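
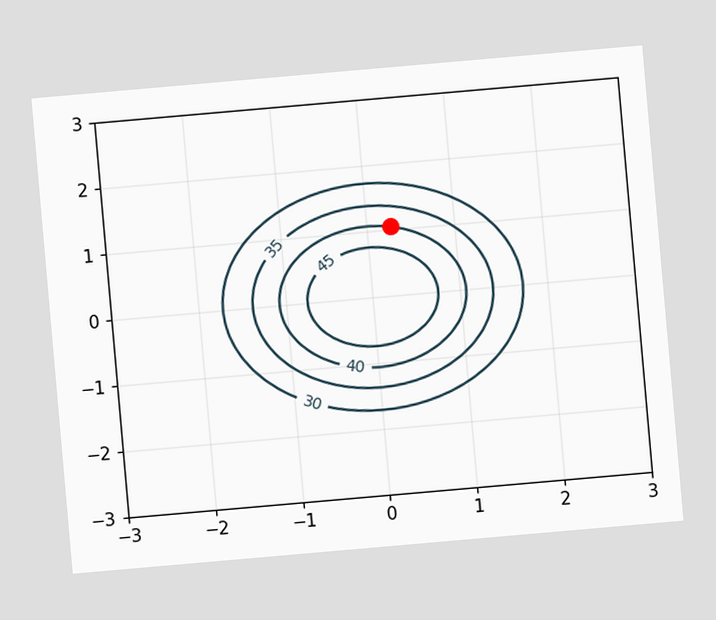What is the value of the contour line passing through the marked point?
The chart is tilted about 5° counter-clockwise. The marked point sits on the contour labelled 40.

40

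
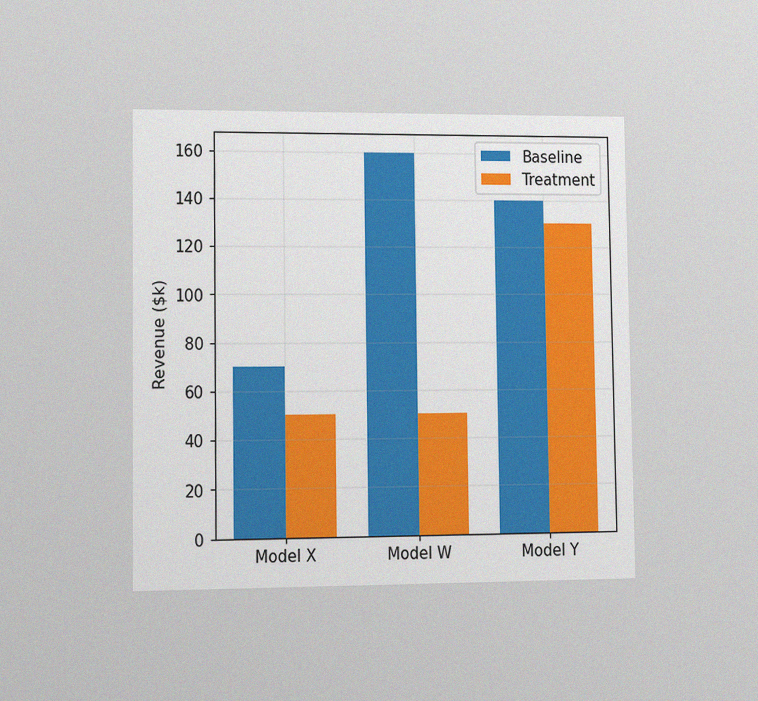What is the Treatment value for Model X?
$50k

The chart is viewed slightly from the left, with some photo noise. The Treatment bar at Model X reaches $50k on the y-axis.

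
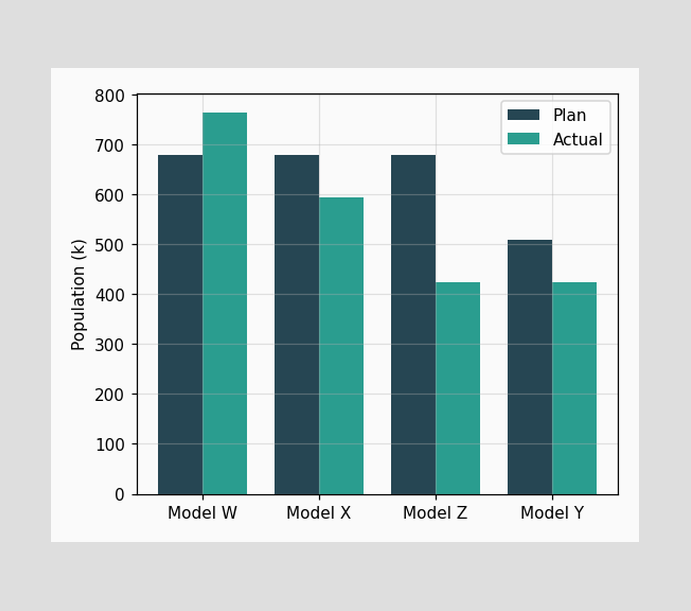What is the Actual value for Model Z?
425k

The Actual bar at Model Z reaches 425k on the y-axis.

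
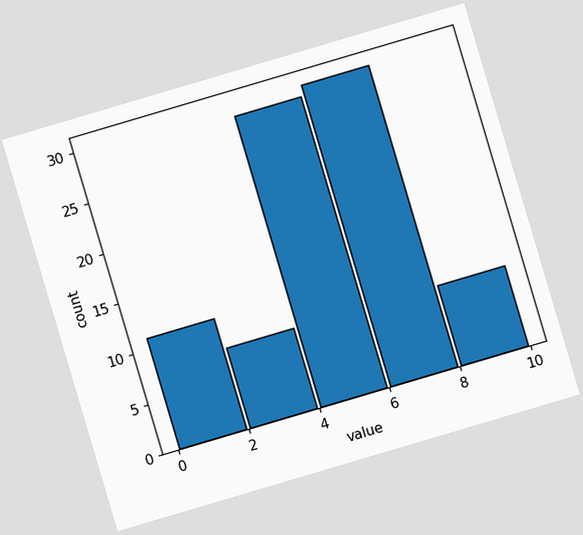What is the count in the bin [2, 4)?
The chart is tilted about 17° counter-clockwise. The [2, 4) bin has height 8.

8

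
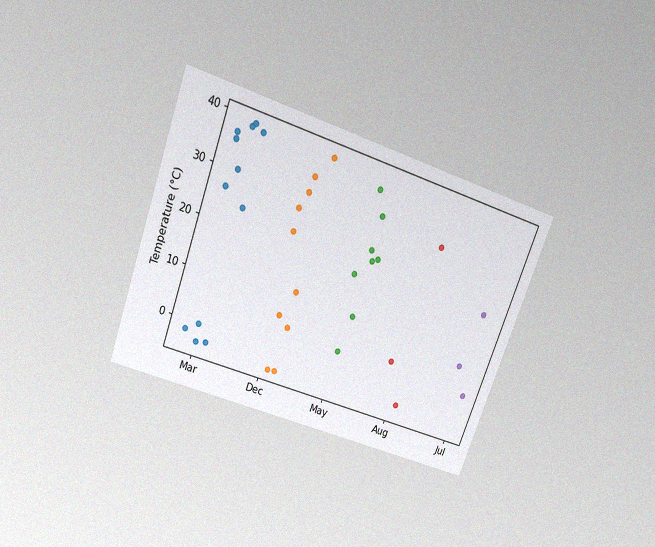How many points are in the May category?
8

The chart is tilted about 20° clockwise and viewed slightly from above, with some photo noise. Counting the markers in the May column gives 8.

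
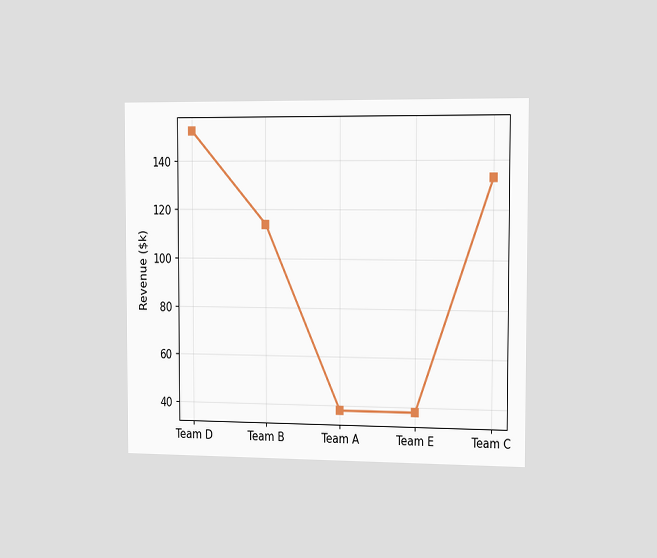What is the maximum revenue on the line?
$152k

The chart is viewed slightly from the right. The highest point is at Team D, and reading across to the y-axis gives $152k.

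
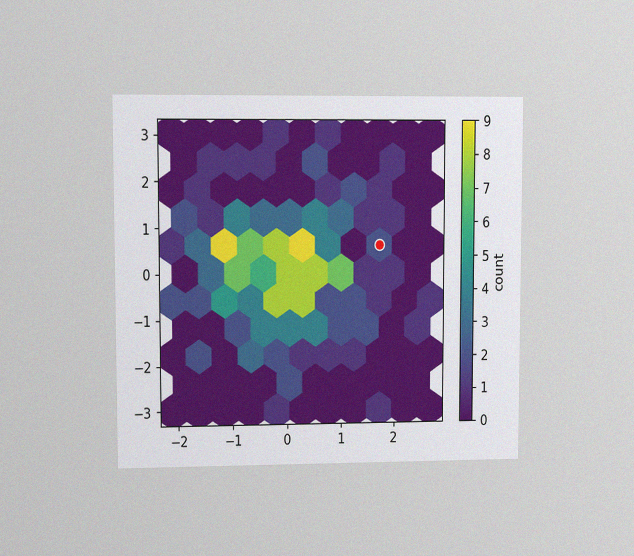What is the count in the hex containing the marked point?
2

The chart is viewed at a slight angle, with some photo noise. The marked hex reads 2 on the colorbar.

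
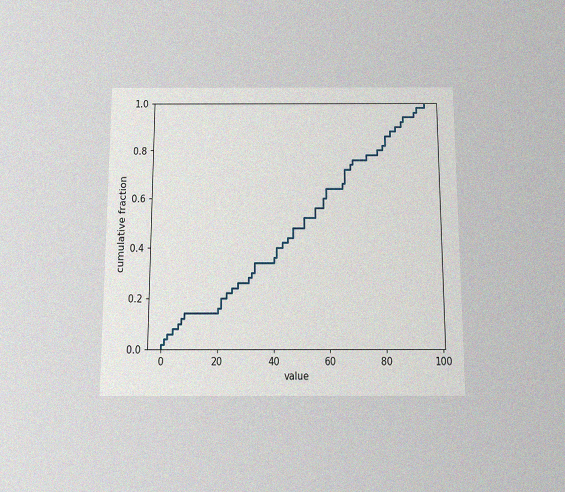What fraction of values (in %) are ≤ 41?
40%

The chart is viewed slightly from below, with some photo noise. At x=41 the ECDF step is at 40%.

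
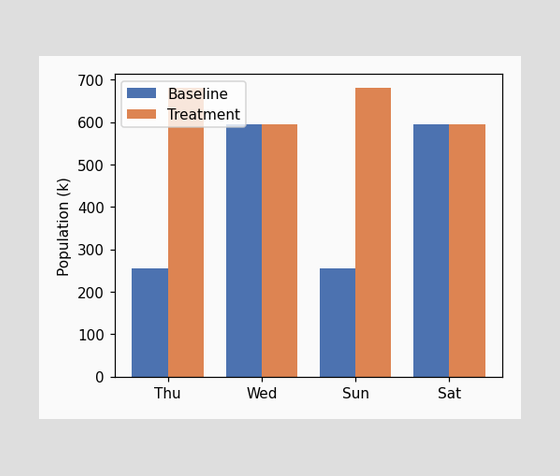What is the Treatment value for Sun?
680k

The Treatment bar at Sun reaches 680k on the y-axis.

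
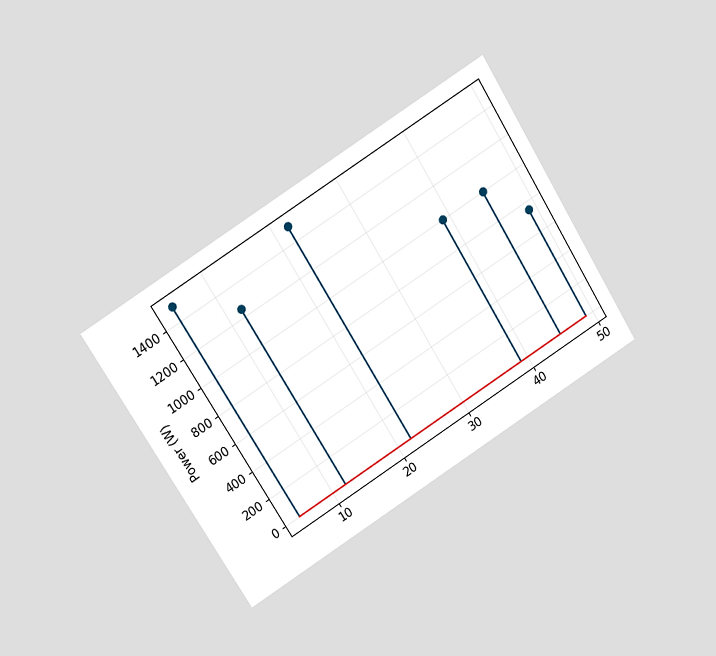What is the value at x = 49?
750W

The chart is tilted about 32° counter-clockwise and viewed at a slight angle. The stem at x=49 reaches 750W.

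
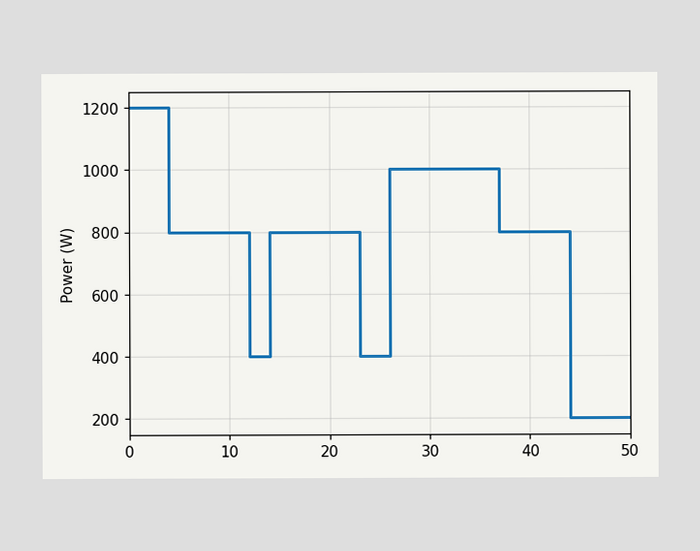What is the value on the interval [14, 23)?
On [14, 23) the step sits at 800W.

800W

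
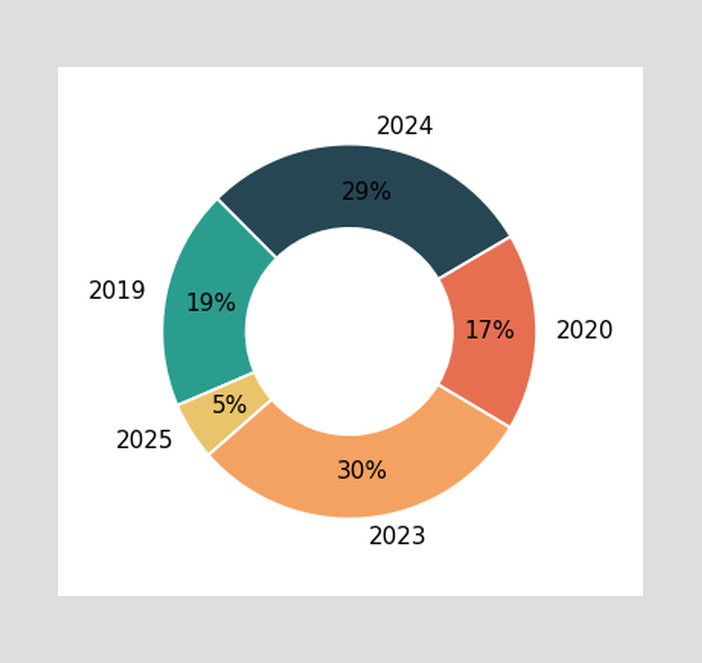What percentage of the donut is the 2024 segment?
The 2024 segment takes up 29% of the ring.

29%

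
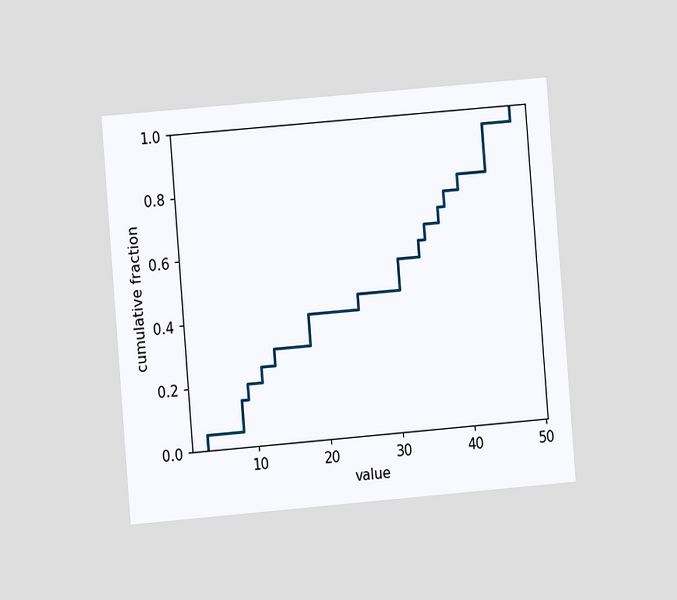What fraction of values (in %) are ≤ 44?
95%

The chart is tilted about 5° counter-clockwise and viewed at a slight angle. At x=44 the ECDF step is at 95%.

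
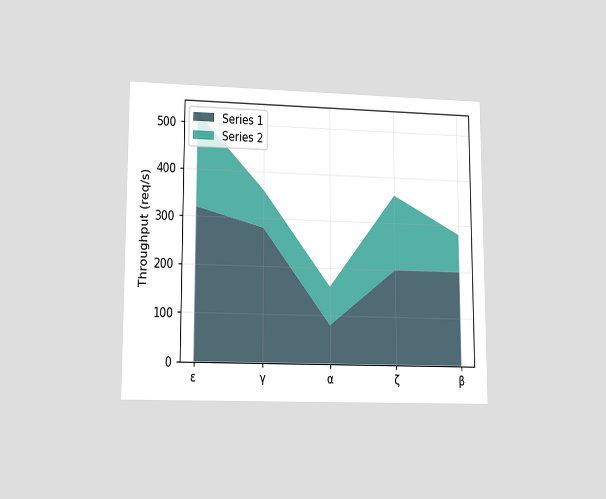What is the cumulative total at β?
280req/s

The chart is viewed at a slight angle. The stacked total at β reaches 280req/s.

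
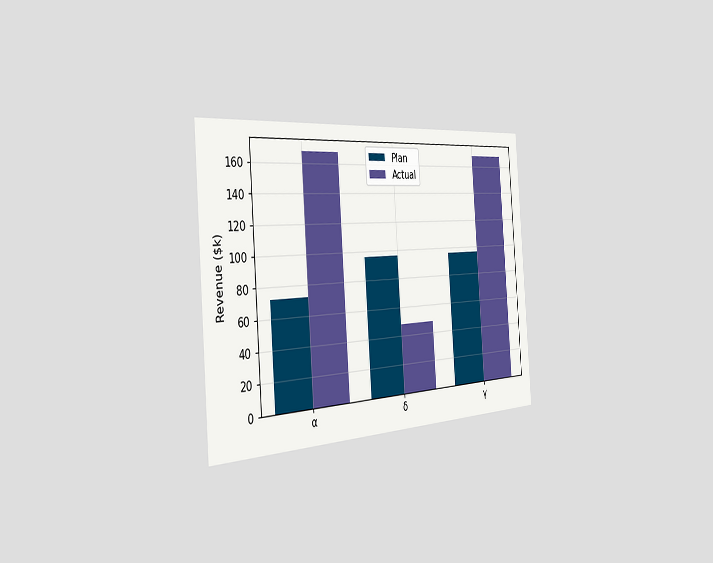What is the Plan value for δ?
$96k

The chart is tilted about 4° counter-clockwise and viewed slightly from the left. The Plan bar at δ reaches $96k on the y-axis.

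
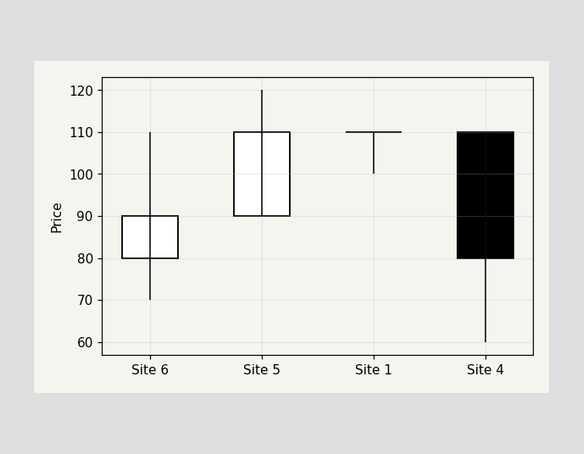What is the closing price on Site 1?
110

The Site 1 candle closes at 110.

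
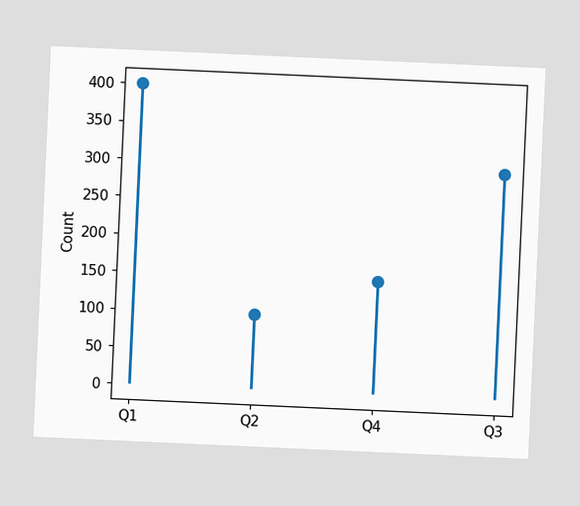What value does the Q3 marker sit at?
The chart is tilted about 3° clockwise. The Q3 marker sits at 300.

300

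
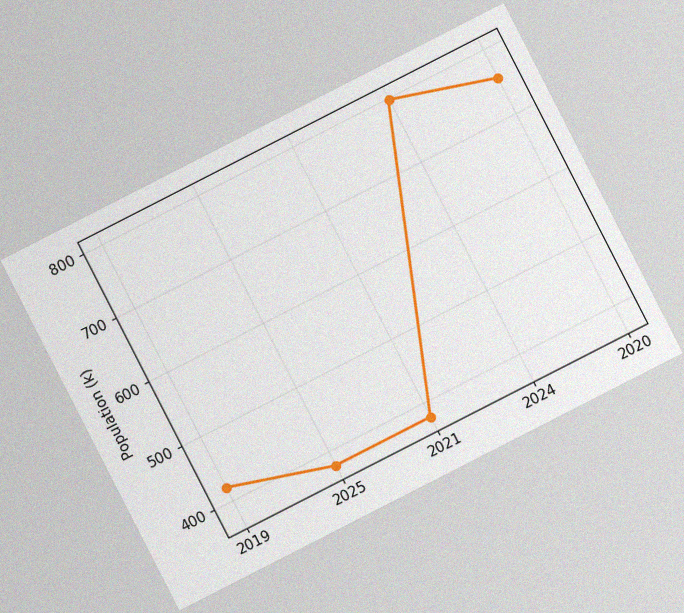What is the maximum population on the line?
The chart is tilted about 27° counter-clockwise, with some photo noise. The highest point is at 2024, and reading across to the y-axis gives 798k.

798k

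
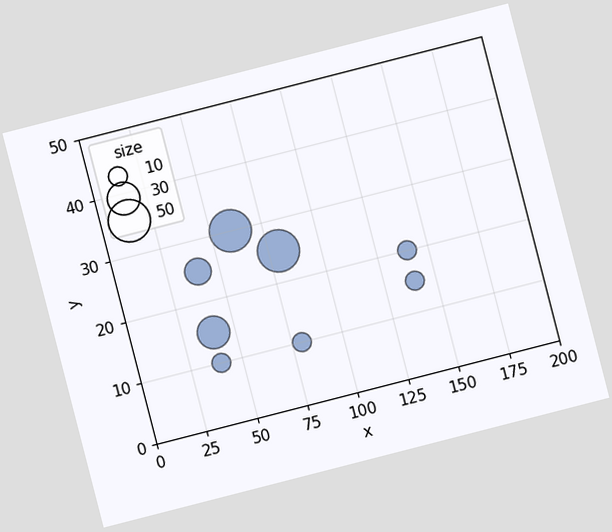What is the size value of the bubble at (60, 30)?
50

The chart is tilted about 14° counter-clockwise. Matching the bubble at (60, 30) against the size legend gives 50.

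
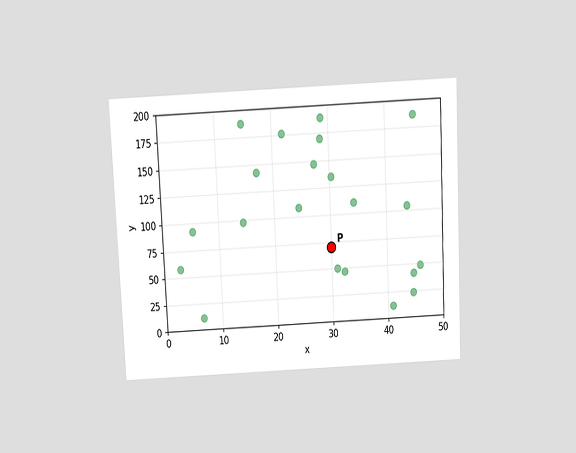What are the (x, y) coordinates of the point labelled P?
(30, 70)

The chart is tilted about 3° counter-clockwise and viewed slightly from above. Following the gridlines from P to each axis, P sits at (30, 70).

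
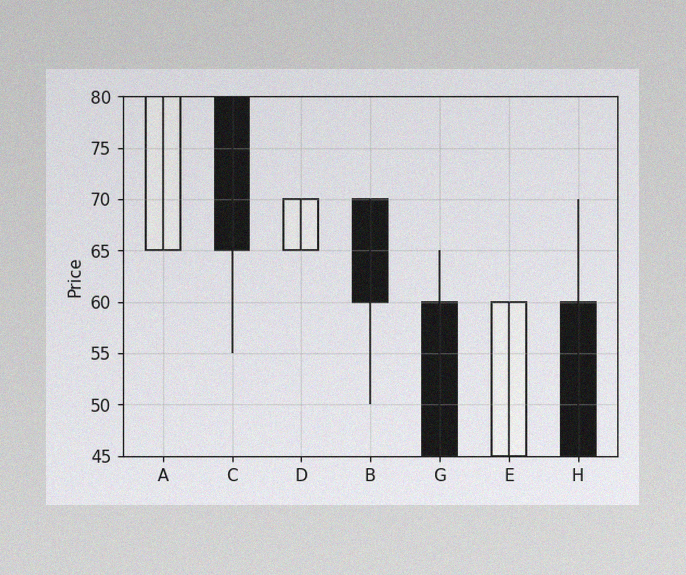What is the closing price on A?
80

The image has some photo noise and uneven lighting. The A candle closes at 80.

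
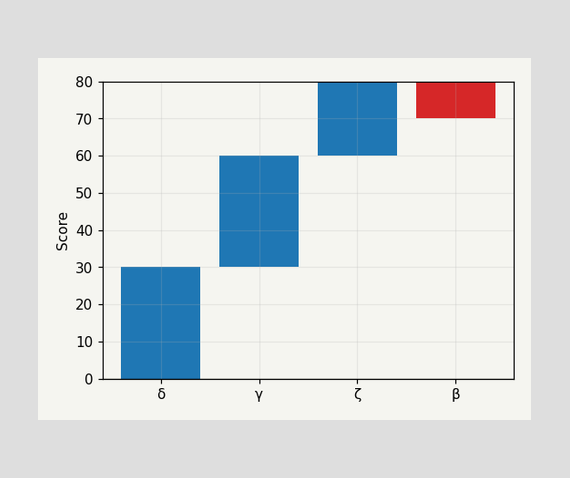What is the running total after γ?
60

After γ the running total reaches 60.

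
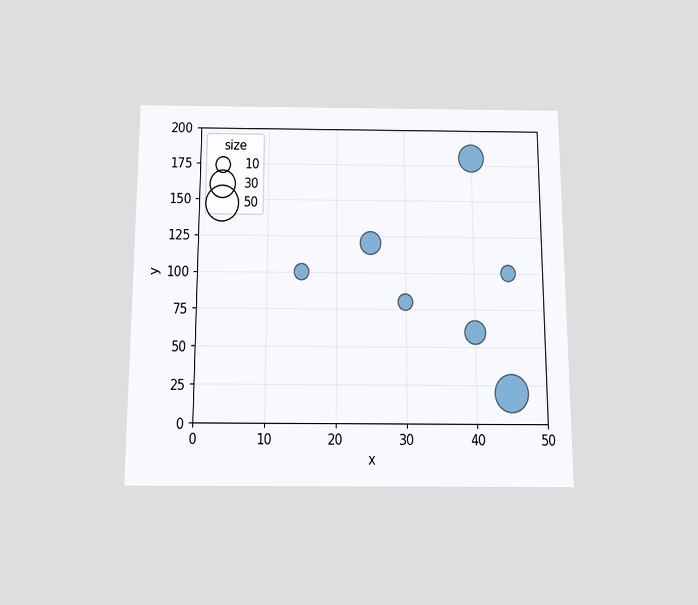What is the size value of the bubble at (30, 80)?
The chart is viewed slightly from below. Matching the bubble at (30, 80) against the size legend gives 10.

10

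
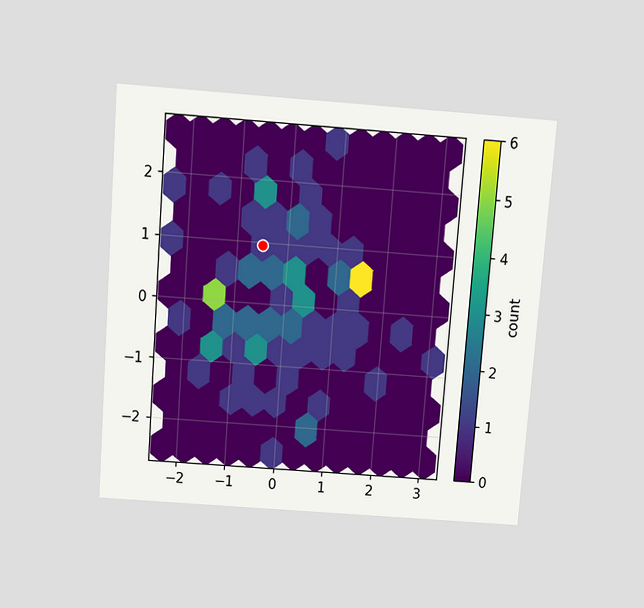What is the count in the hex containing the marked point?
The chart is tilted about 4° clockwise and viewed slightly from above. The marked hex reads 1 on the colorbar.

1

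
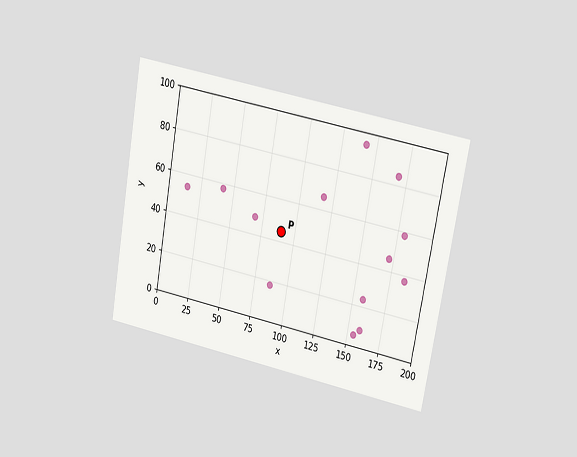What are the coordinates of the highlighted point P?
(90, 45)

The chart is tilted about 10° clockwise and viewed at a slight angle. Following the gridlines from P to each axis, P sits at (90, 45).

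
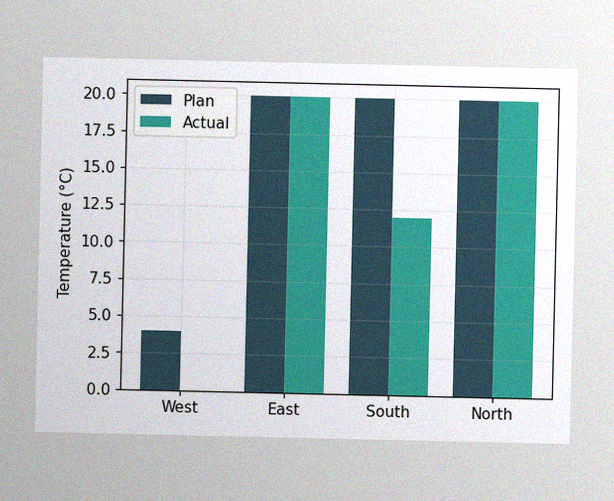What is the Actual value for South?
12°C

The image has some photo noise and uneven lighting. The Actual bar at South reaches 12°C on the y-axis.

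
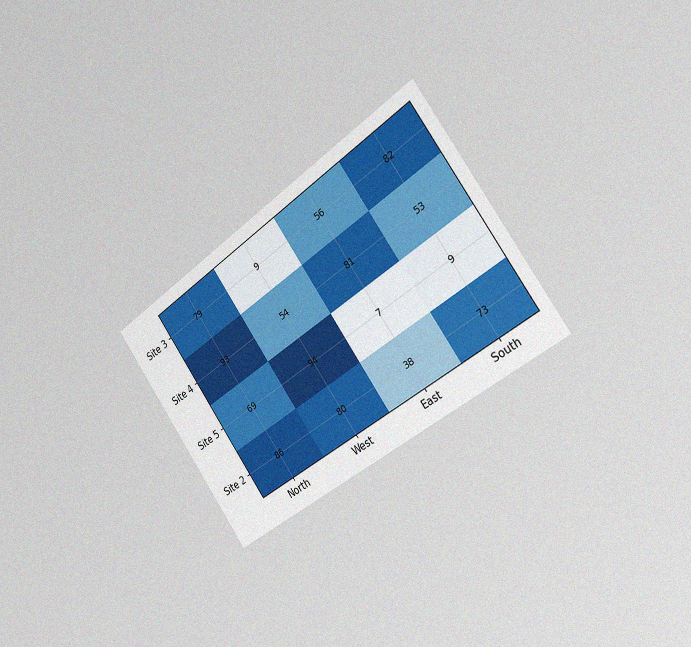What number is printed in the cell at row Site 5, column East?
The chart is tilted about 36° counter-clockwise and viewed slightly from the right, with some photo noise. The (Site 5, East) cell reads 7.

7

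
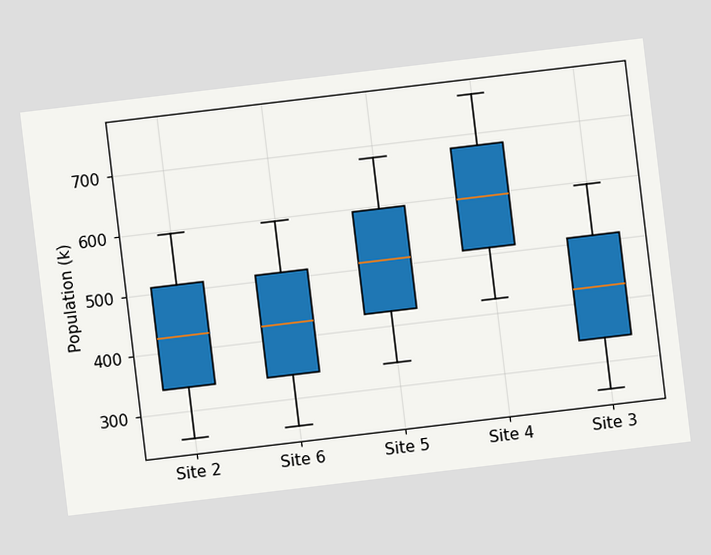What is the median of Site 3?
The chart is tilted about 7° counter-clockwise. The median line in the Site 3 box sits at 425k.

425k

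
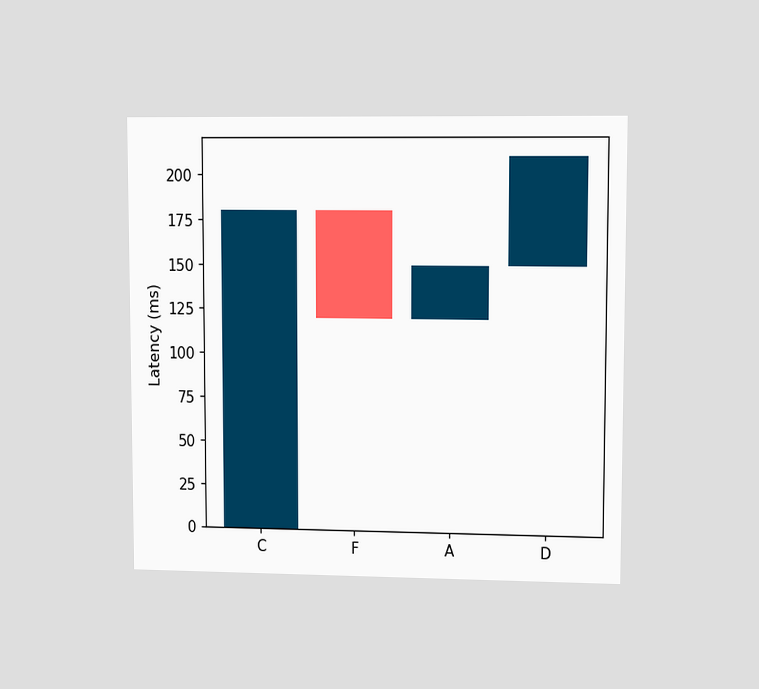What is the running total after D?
210ms

The chart is viewed at a slight angle. After D the running total reaches 210ms.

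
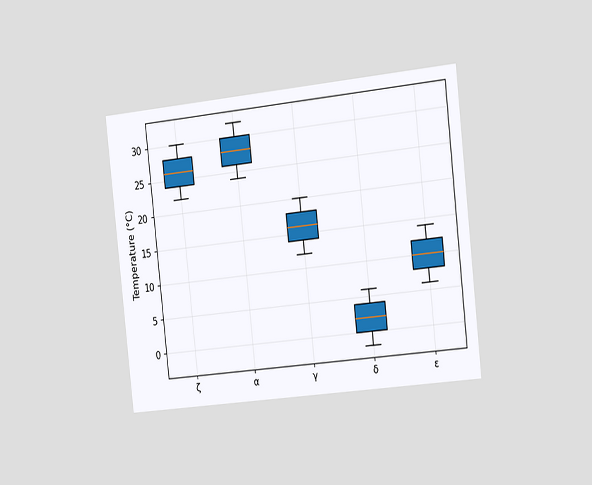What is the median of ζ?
26°C

The chart is tilted about 6° counter-clockwise and viewed slightly from the right. The median line in the ζ box sits at 26°C.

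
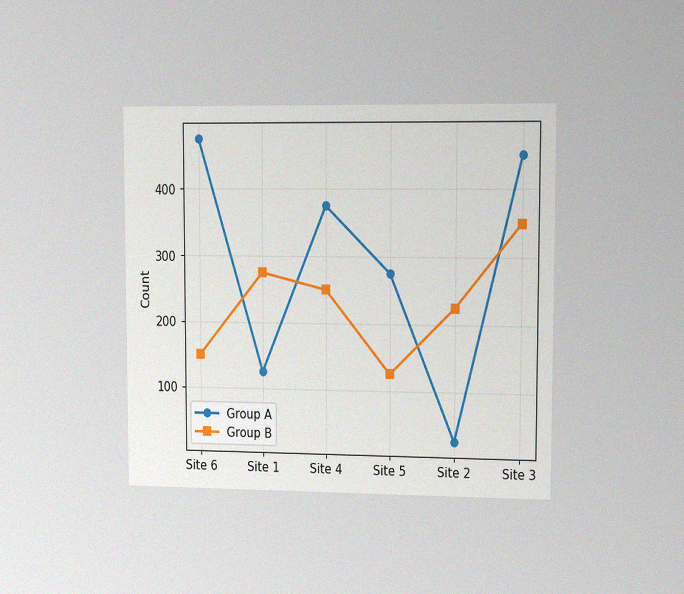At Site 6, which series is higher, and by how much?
Group A, by 325

The chart is viewed slightly from the right, with some photo noise. At Site 6, Group A sits above the other line by 325.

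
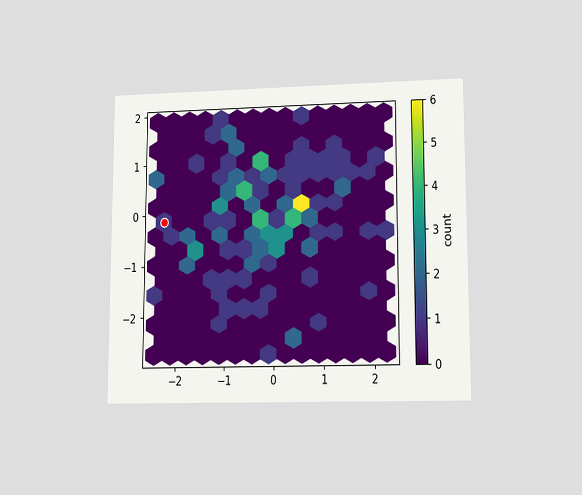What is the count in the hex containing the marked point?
The chart is viewed at a slight angle. The marked hex reads 1 on the colorbar.

1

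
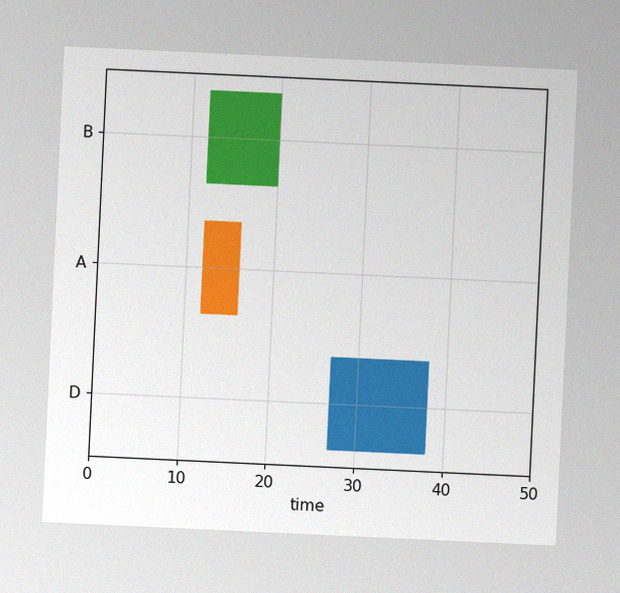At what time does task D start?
27

The chart is tilted about 3° clockwise, with some photo noise. The D bar begins at t=27.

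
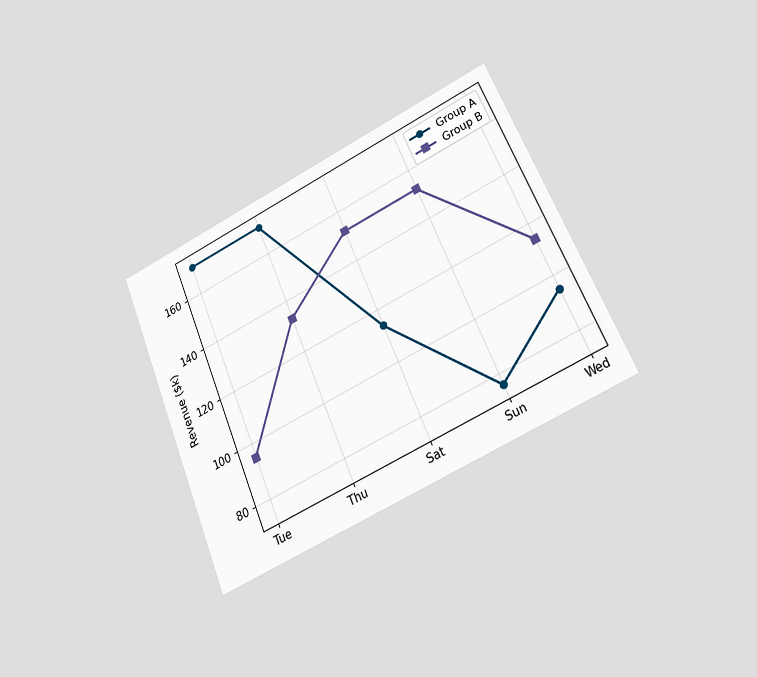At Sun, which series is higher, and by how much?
Group B, by $76k

The chart is tilted about 24° counter-clockwise and viewed at a slight angle. At Sun, Group B sits above the other line by $76k.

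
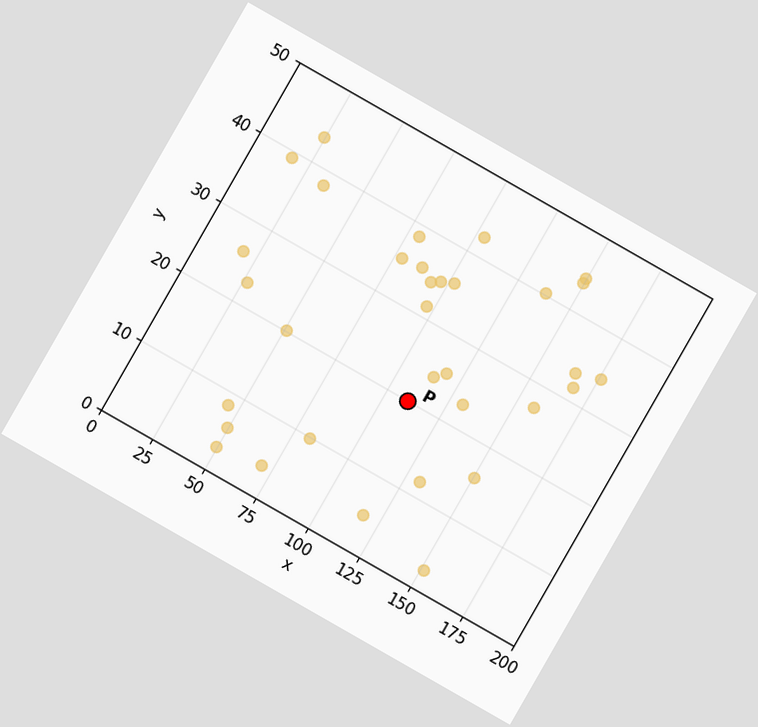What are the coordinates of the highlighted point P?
The chart is tilted about 30° clockwise. Following the gridlines from P to each axis, P sits at (110, 20).

(110, 20)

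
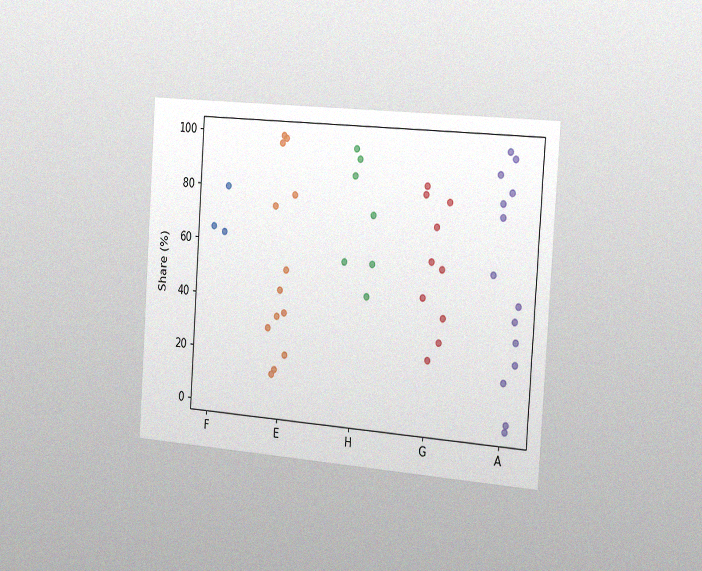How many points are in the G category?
The chart is tilted about 4° clockwise and viewed slightly from the right, with some photo noise. Counting the markers in the G column gives 10.

10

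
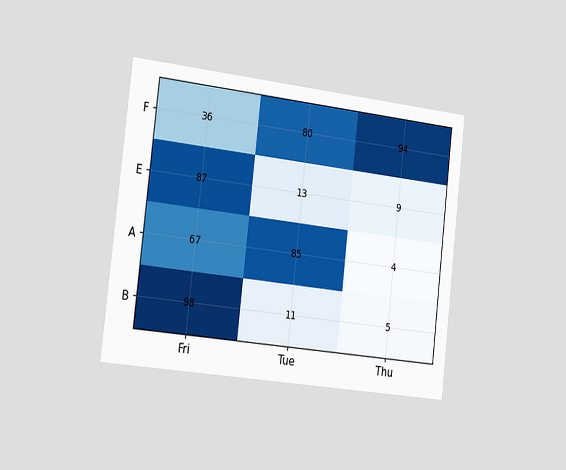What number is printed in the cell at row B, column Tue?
11

The chart is tilted about 6° clockwise and viewed slightly from the left. The (B, Tue) cell reads 11.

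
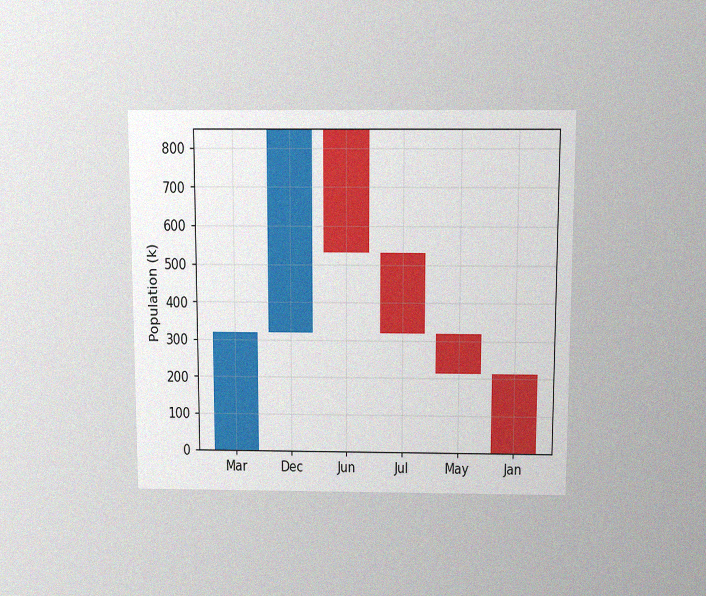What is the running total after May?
The chart is viewed slightly from above, with some photo noise. After May the running total reaches 212k.

212k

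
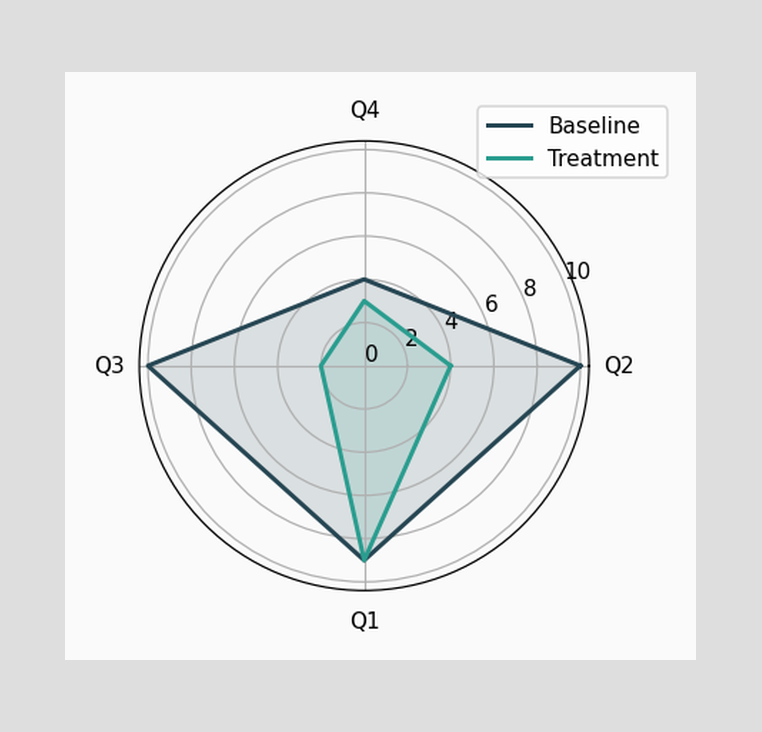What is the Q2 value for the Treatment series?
4

On the Q2 axis, Treatment reaches 4.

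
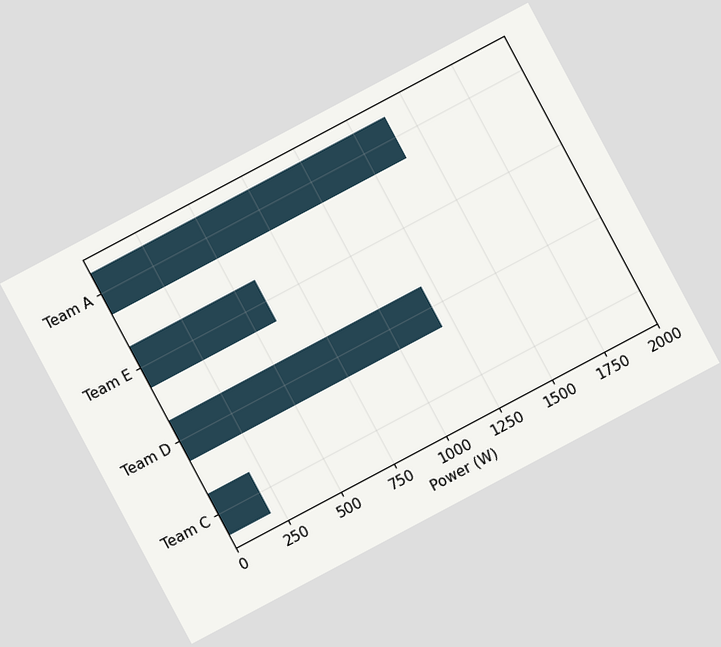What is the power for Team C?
200W

The chart is tilted about 28° counter-clockwise. Reading along the chart's x-axis, the Team C bar reaches 200W.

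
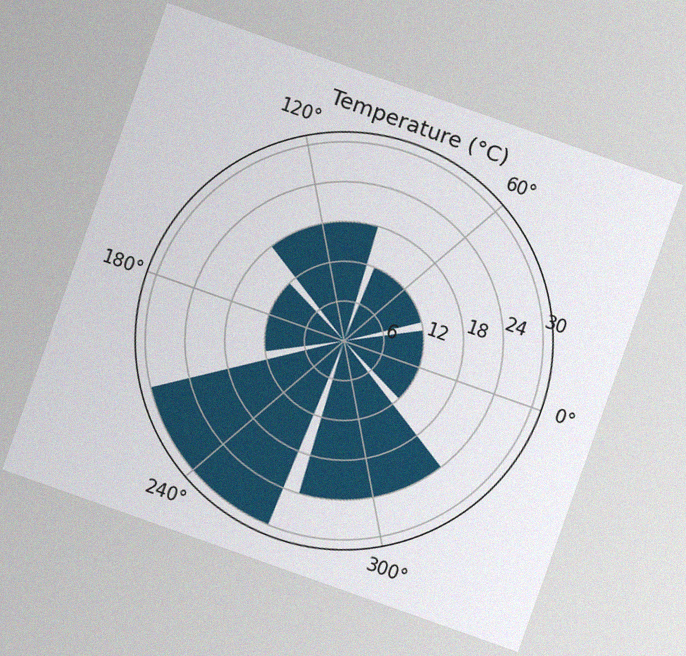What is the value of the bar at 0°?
12°C

The chart is tilted about 19° clockwise, with some photo noise. The bar at 0° reaches 12°C on the radial axis.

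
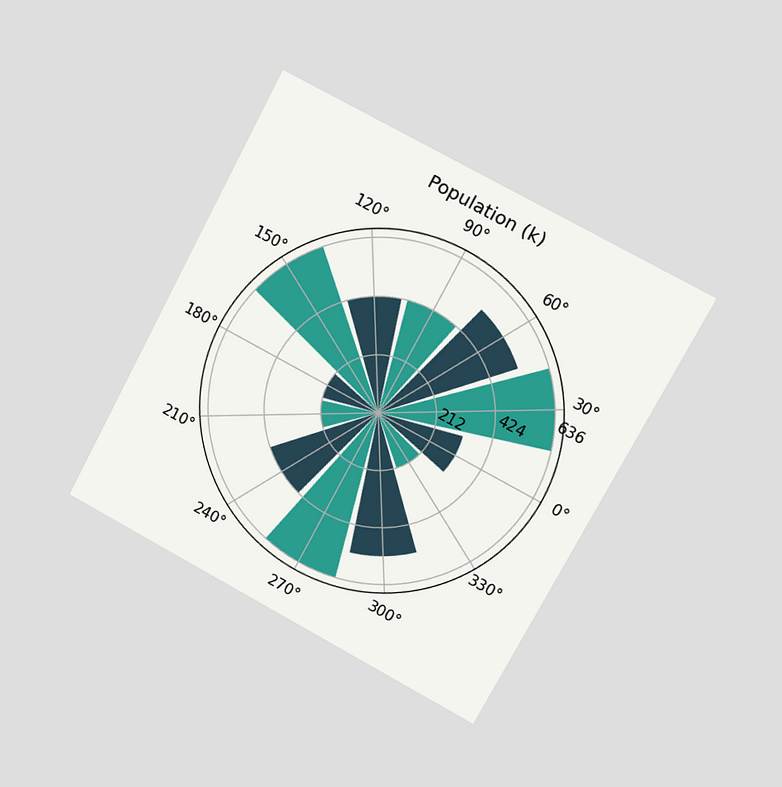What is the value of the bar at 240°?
424k

The chart is tilted about 28° clockwise and viewed slightly from the right. The bar at 240° reaches 424k on the radial axis.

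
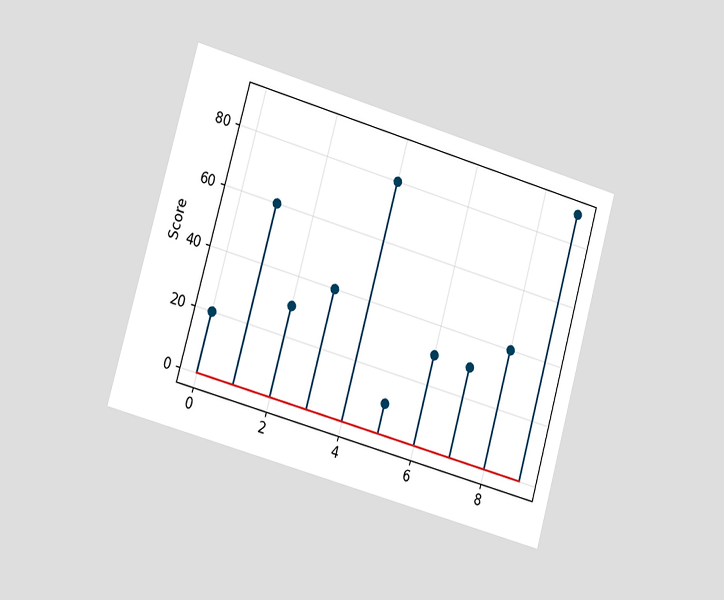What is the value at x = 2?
The chart is tilted about 16° clockwise and viewed slightly from the left. The stem at x=2 reaches 30.

30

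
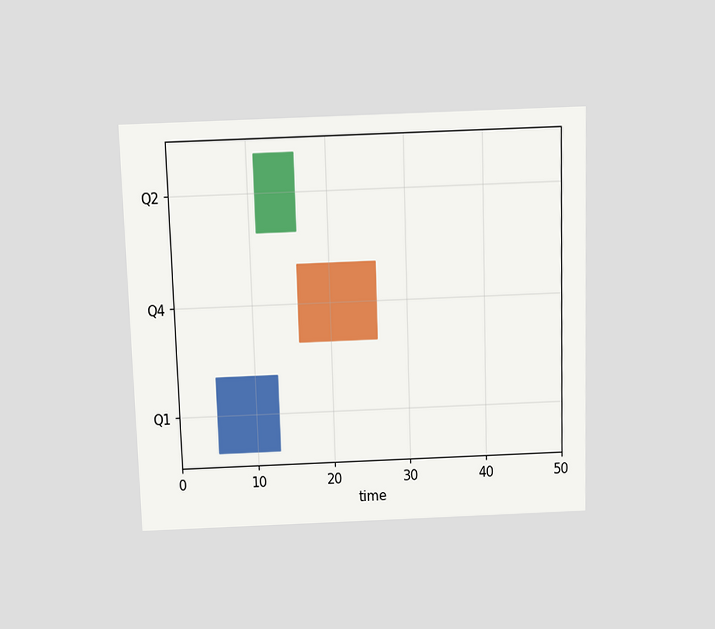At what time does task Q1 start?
The chart is viewed slightly from above. The Q1 bar begins at t=5.

5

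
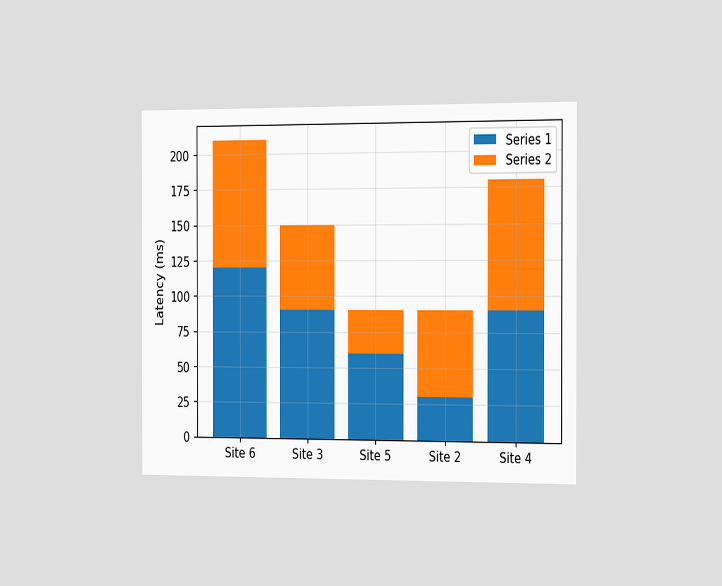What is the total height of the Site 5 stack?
The chart is viewed slightly from the right. The Site 5 stack's top reaches 90ms on the y-axis.

90ms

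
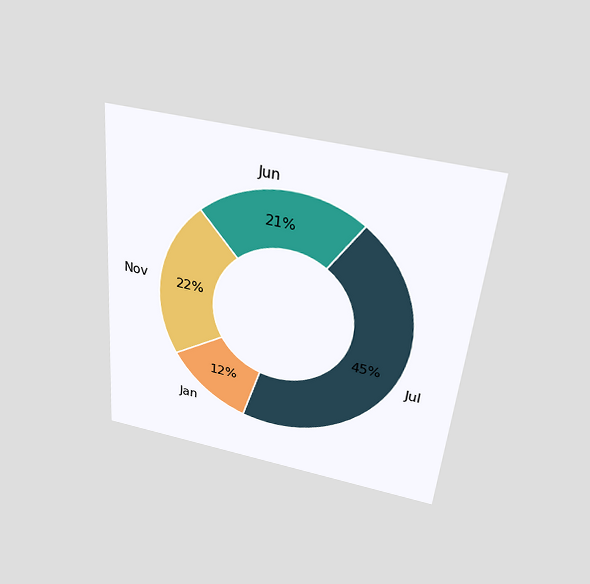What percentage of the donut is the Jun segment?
21%

The chart is tilted about 5° clockwise and viewed slightly from above. The Jun segment takes up 21% of the ring.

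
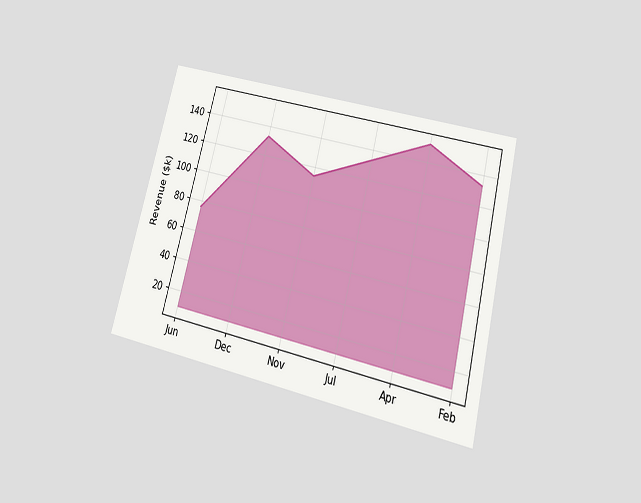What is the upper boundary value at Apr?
$152k

The chart is tilted about 14° clockwise and viewed slightly from below. At Apr the upper boundary is at $152k.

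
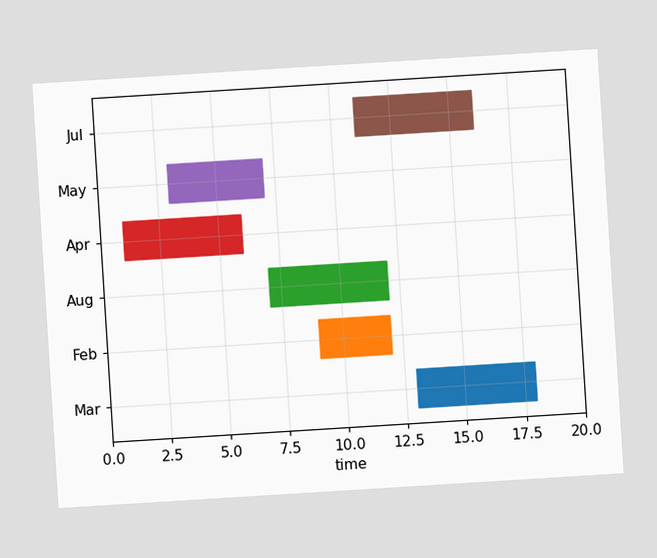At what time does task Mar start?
13

The chart is tilted about 4° counter-clockwise. The Mar bar begins at t=13.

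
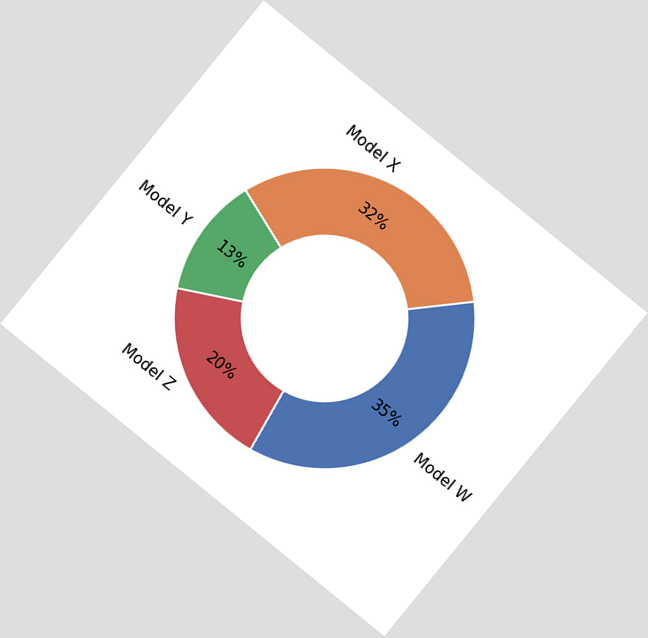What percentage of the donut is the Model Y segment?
The chart is tilted about 39° clockwise. The Model Y segment takes up 13% of the ring.

13%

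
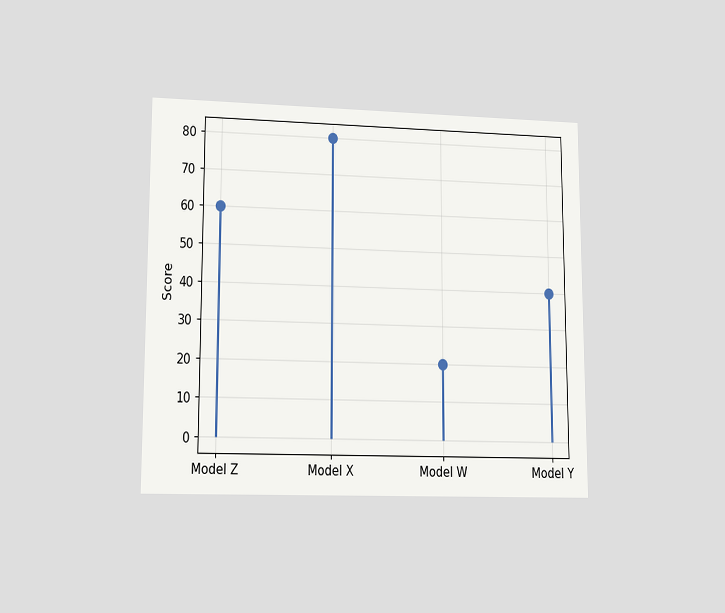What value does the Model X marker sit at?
The chart is viewed at a slight angle. The Model X marker sits at 80.

80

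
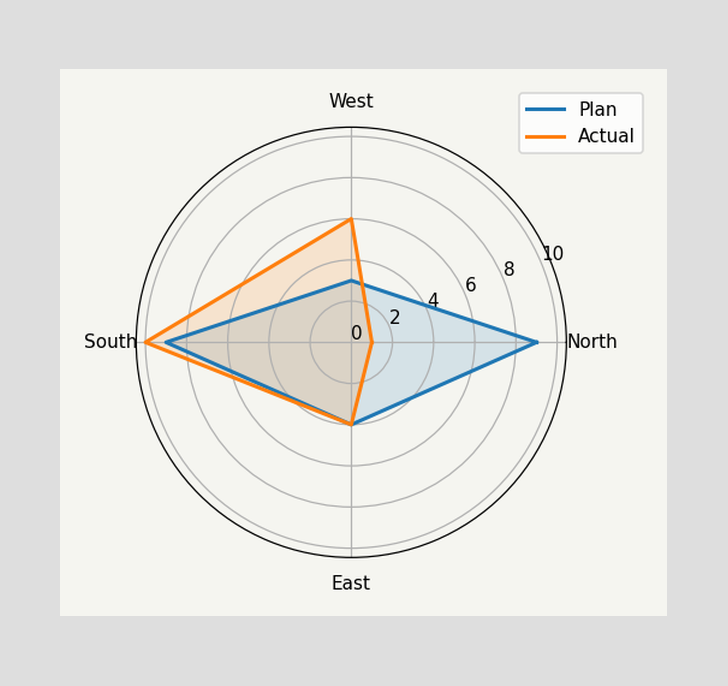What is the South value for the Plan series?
On the South axis, Plan reaches 9.

9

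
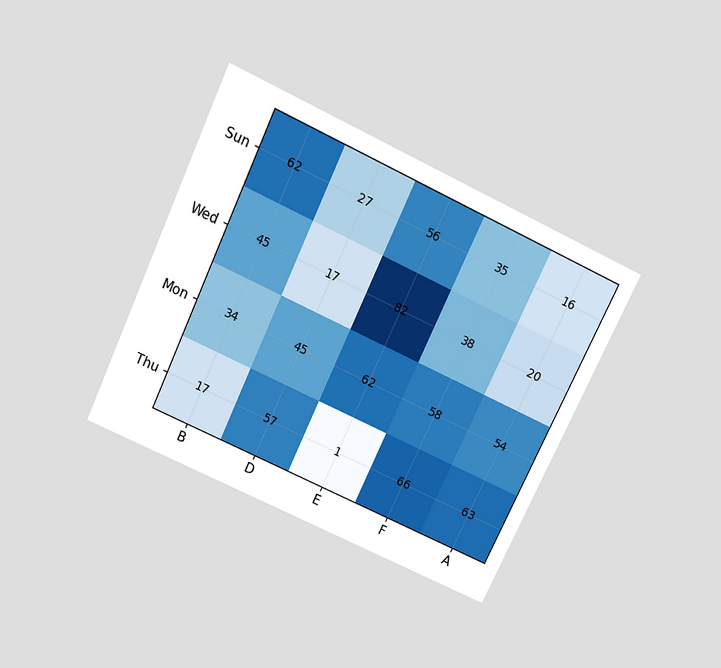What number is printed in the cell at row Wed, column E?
The chart is tilted about 25° clockwise and viewed slightly from above. The (Wed, E) cell reads 82.

82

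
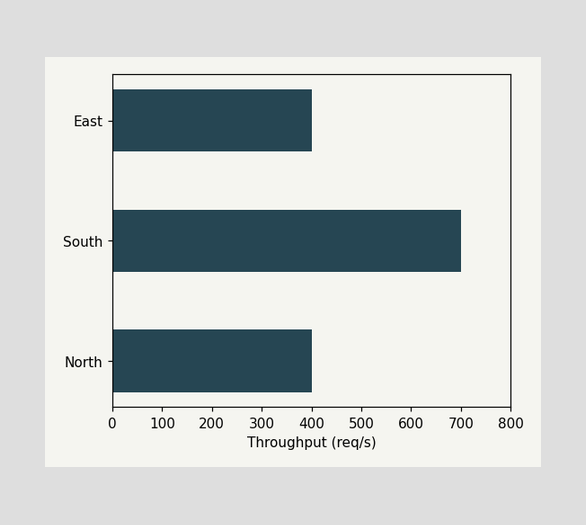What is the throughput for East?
Reading along the chart's x-axis, the East bar reaches 400req/s.

400req/s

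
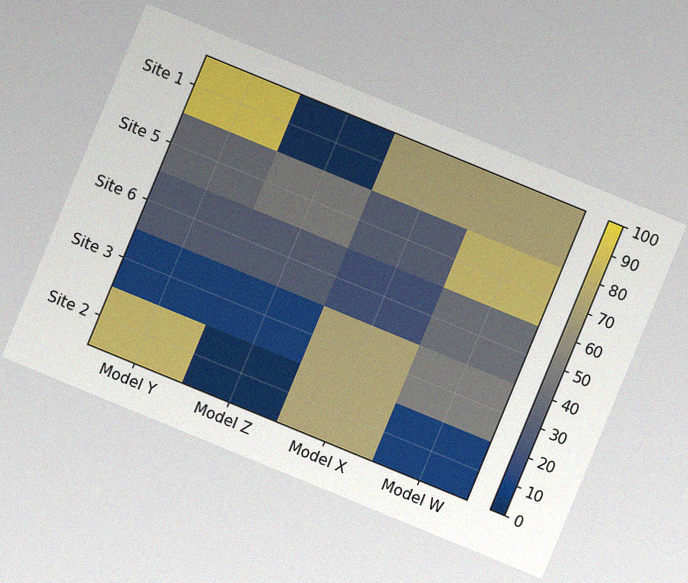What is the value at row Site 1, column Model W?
70

The chart is tilted about 22° clockwise, with some photo noise. Matching cell (Site 1, Model W) against the colorbar gives 70.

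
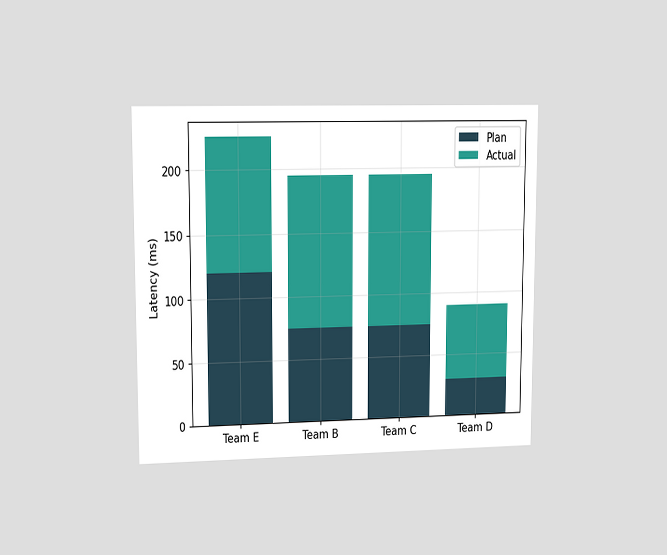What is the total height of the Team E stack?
The chart is viewed at a slight angle. The Team E stack's top reaches 225ms on the y-axis.

225ms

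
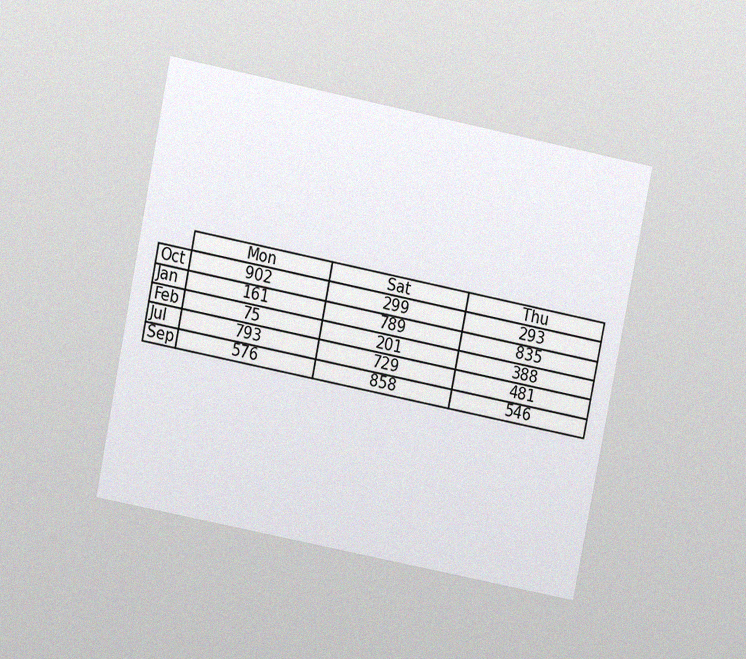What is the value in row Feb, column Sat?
201

The chart is tilted about 11° clockwise and viewed at a slight angle, with some photo noise. The (Feb, Sat) cell reads 201.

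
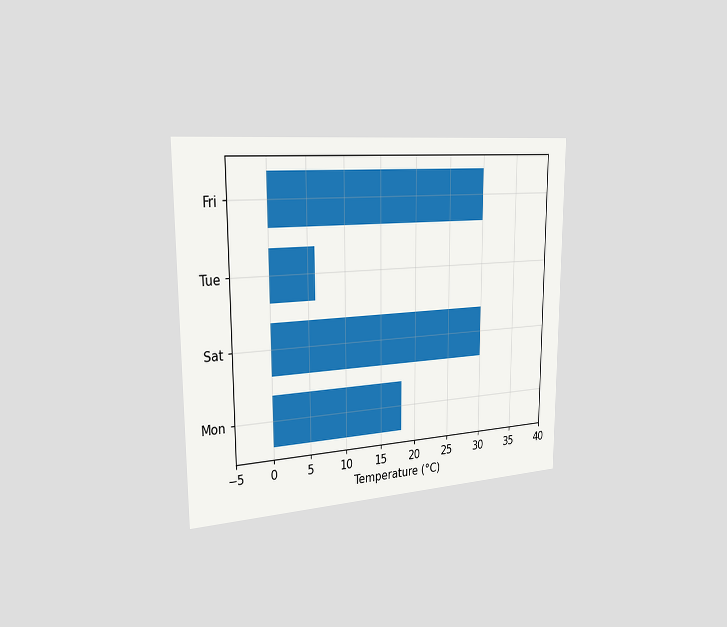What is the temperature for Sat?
30°C

The chart is viewed slightly from the left. Reading along the chart's x-axis, the Sat bar reaches 30°C.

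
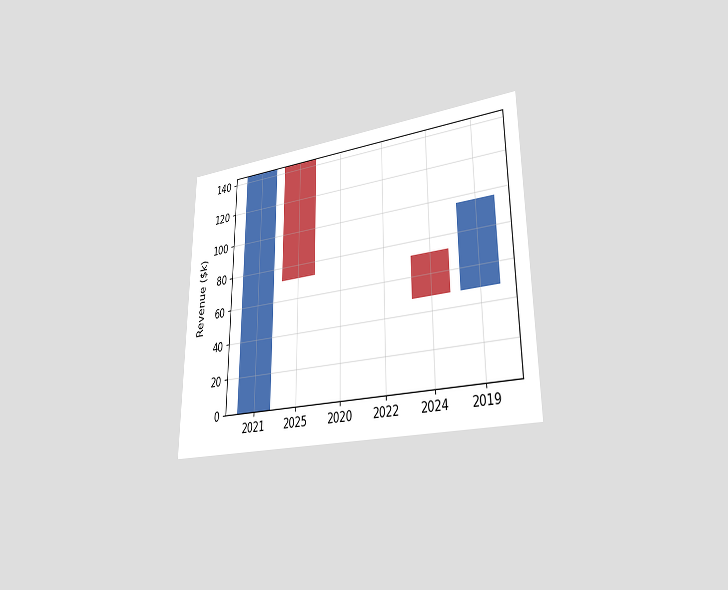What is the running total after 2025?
$72k

The chart is viewed slightly from the right. After 2025 the running total reaches $72k.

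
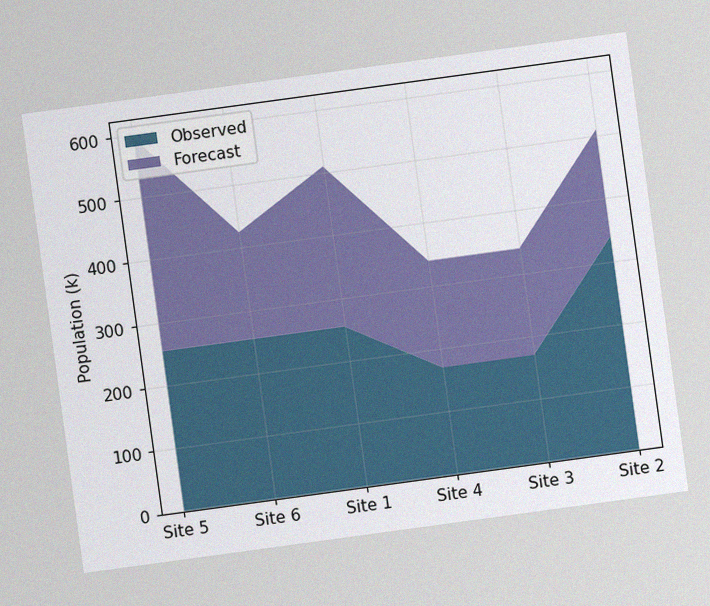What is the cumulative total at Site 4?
340k

The chart is tilted about 8° counter-clockwise, with some photo noise. The stacked total at Site 4 reaches 340k.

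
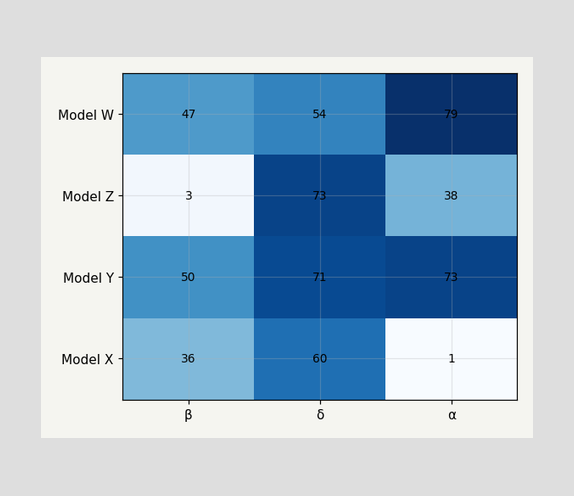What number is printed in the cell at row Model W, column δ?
The (Model W, δ) cell reads 54.

54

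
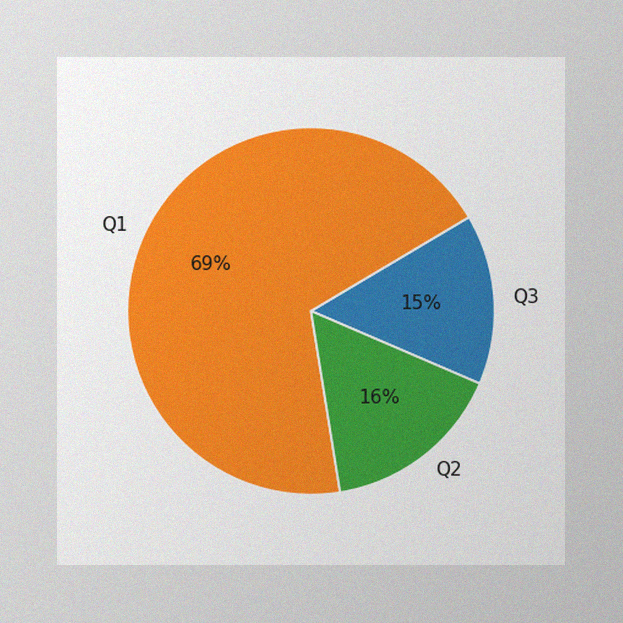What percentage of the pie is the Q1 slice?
69%

The image has some photo noise and uneven lighting. The Q1 slice takes up 69% of the pie.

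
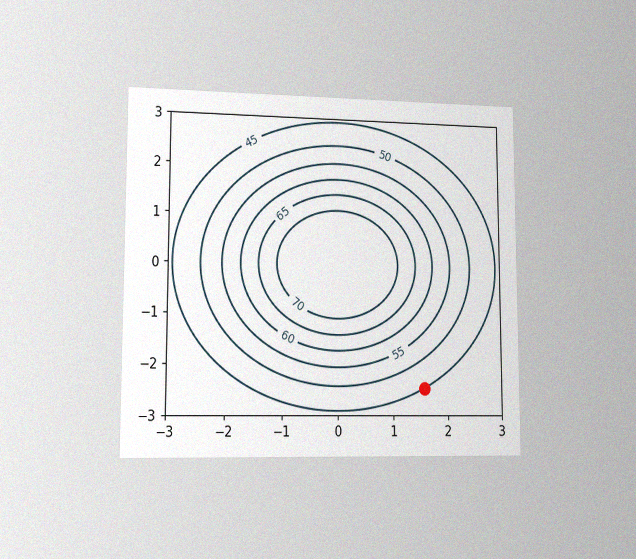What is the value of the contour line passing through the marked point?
45

The chart is viewed slightly from the left, with some photo noise. The marked point sits on the contour labelled 45.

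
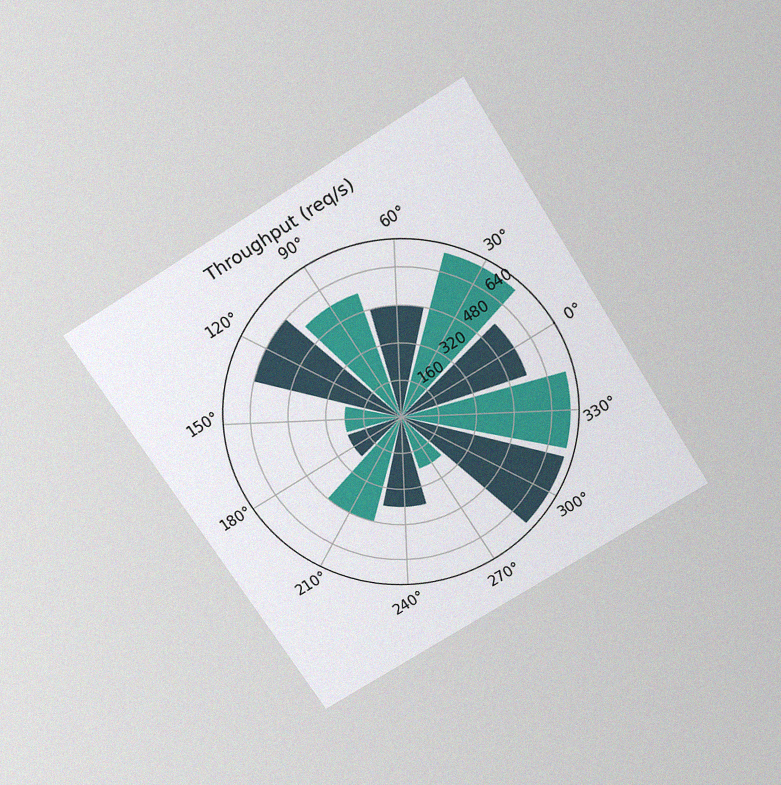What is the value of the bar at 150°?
240req/s

The chart is tilted about 32° counter-clockwise and viewed slightly from above, with some photo noise. The bar at 150° reaches 240req/s on the radial axis.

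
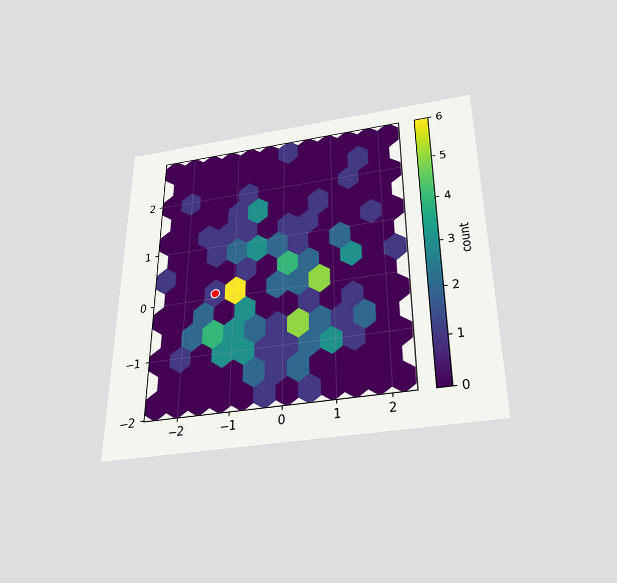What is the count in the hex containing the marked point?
1

The chart is viewed slightly from below. The marked hex reads 1 on the colorbar.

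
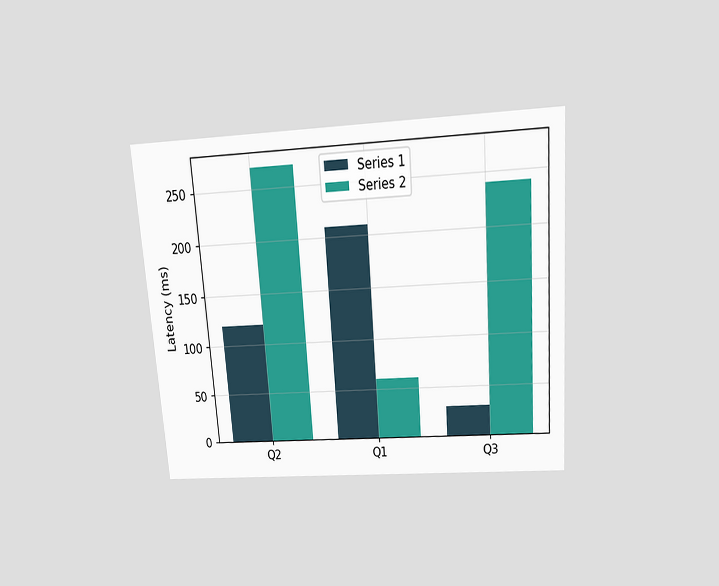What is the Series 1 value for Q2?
The chart is tilted about 4° counter-clockwise and viewed slightly from above. The Series 1 bar at Q2 reaches 120ms on the y-axis.

120ms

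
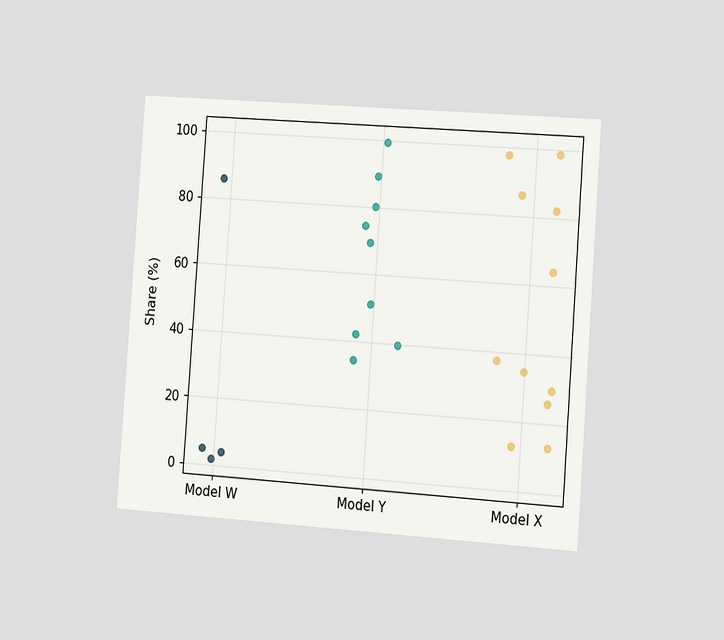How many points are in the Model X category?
The chart is tilted about 4° clockwise and viewed slightly from the right. Counting the markers in the Model X column gives 11.

11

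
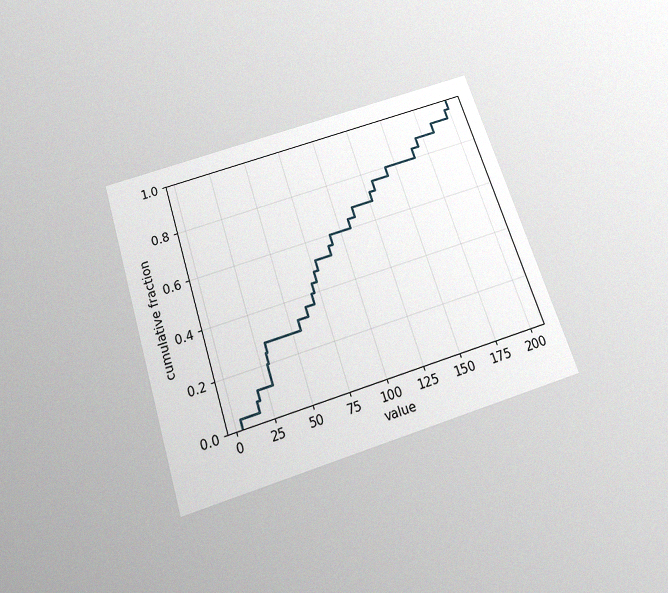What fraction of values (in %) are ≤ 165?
The chart is tilted about 18° counter-clockwise and viewed slightly from below, with some photo noise. At x=165 the ECDF step is at 84%.

84%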